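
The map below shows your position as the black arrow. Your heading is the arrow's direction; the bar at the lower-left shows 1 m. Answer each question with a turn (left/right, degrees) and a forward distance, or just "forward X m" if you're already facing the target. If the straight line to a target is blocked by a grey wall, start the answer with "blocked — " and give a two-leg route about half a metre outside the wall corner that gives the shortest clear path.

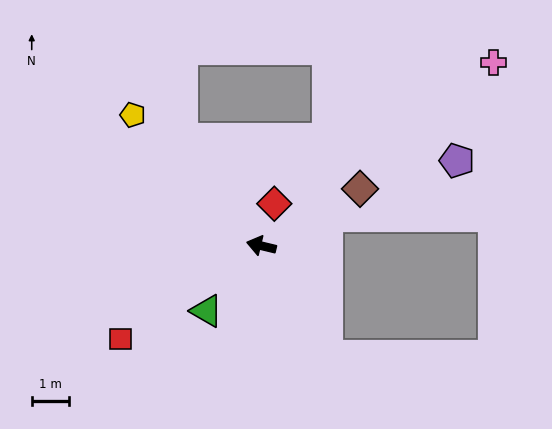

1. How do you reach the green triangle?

turn left 63°, forward 2.3 m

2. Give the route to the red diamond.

turn right 94°, forward 1.2 m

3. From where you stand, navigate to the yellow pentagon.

turn right 32°, forward 4.9 m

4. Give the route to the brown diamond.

turn right 136°, forward 3.1 m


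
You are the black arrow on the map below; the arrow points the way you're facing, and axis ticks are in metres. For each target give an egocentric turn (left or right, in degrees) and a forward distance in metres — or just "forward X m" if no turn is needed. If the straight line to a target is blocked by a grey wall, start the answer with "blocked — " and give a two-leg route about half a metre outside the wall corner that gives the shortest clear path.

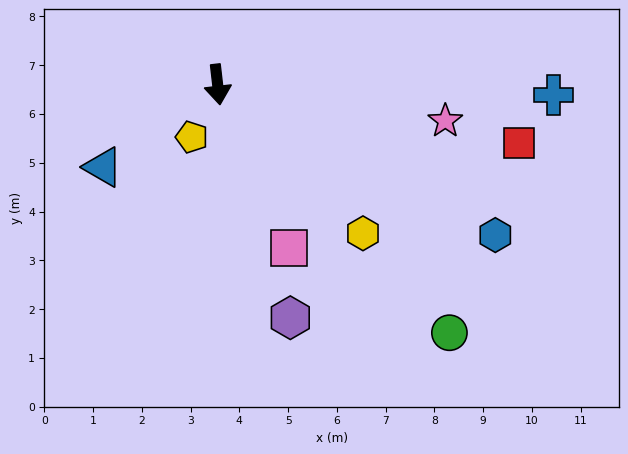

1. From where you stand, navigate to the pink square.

turn left 17°, forward 3.7 m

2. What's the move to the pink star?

turn left 74°, forward 4.7 m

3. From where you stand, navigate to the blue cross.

turn left 82°, forward 6.9 m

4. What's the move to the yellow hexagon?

turn left 38°, forward 4.3 m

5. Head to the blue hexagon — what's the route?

turn left 55°, forward 6.5 m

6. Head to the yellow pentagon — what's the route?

turn right 33°, forward 1.2 m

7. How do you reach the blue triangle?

turn right 61°, forward 2.9 m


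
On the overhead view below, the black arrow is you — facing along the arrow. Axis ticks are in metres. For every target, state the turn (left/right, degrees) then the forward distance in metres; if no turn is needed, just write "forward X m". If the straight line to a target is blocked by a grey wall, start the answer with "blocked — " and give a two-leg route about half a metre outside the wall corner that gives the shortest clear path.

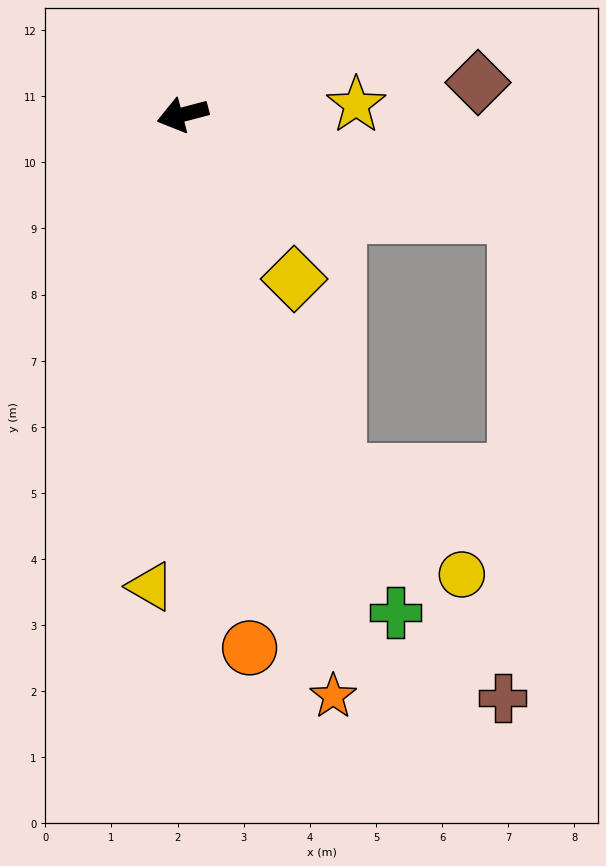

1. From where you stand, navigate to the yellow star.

turn left 169°, forward 2.6 m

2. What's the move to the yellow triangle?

turn left 71°, forward 7.2 m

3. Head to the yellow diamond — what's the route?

turn left 109°, forward 3.0 m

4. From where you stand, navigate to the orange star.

turn left 90°, forward 9.1 m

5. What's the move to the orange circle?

turn left 82°, forward 8.1 m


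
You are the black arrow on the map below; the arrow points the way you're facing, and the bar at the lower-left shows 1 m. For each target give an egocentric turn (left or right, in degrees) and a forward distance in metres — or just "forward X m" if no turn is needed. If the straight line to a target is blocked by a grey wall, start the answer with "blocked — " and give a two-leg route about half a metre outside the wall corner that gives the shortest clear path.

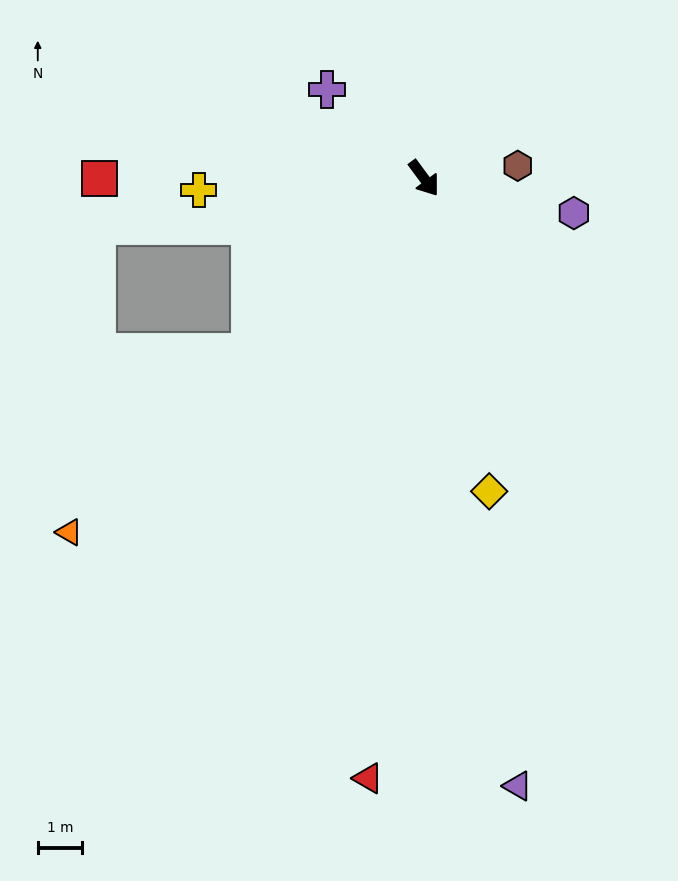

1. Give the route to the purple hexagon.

turn left 41°, forward 3.5 m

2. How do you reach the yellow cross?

turn right 123°, forward 5.1 m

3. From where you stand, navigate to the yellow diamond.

turn right 25°, forward 7.2 m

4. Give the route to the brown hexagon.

turn left 61°, forward 2.1 m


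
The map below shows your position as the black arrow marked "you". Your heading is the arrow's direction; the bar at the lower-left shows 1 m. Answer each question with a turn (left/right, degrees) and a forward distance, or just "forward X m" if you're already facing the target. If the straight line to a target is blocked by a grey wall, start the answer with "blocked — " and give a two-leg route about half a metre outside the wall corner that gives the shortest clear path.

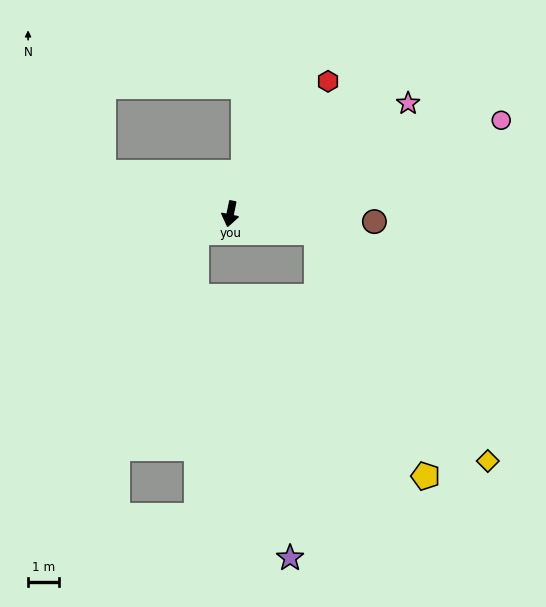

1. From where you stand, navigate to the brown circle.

turn left 99°, forward 4.7 m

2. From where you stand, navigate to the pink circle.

turn left 121°, forward 9.3 m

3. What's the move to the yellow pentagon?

blocked — turn left 90°, forward 2.9 m, then turn right 54°, forward 8.7 m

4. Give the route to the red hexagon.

turn left 155°, forward 5.4 m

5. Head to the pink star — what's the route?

turn left 134°, forward 6.8 m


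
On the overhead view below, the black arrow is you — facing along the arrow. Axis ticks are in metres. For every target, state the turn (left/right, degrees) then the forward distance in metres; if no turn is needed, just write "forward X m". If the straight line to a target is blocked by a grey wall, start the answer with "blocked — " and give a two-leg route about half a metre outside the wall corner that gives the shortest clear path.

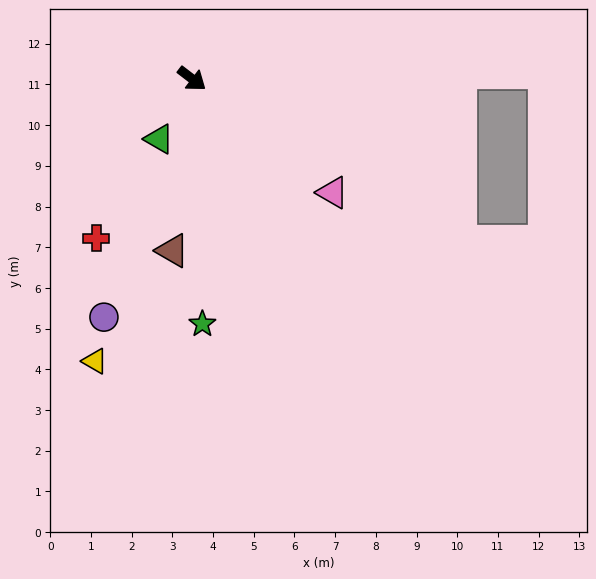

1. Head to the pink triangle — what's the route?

forward 4.4 m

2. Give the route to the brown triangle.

turn right 59°, forward 4.3 m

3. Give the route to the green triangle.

turn right 81°, forward 1.7 m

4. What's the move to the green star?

turn right 50°, forward 6.0 m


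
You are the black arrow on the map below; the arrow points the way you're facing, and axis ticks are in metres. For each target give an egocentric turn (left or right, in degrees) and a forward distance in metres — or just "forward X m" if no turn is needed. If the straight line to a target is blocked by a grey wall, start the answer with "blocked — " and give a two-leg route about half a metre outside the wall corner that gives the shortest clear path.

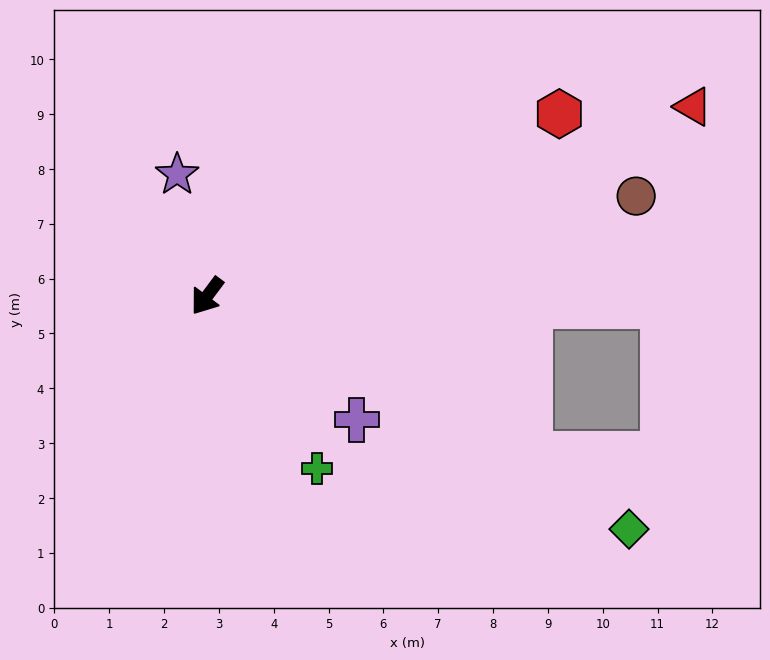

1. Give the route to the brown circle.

turn left 140°, forward 8.0 m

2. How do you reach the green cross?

turn left 69°, forward 3.7 m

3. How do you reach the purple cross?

turn left 87°, forward 3.5 m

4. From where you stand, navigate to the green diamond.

turn left 98°, forward 8.8 m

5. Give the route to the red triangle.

turn left 148°, forward 9.5 m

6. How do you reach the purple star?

turn right 129°, forward 2.3 m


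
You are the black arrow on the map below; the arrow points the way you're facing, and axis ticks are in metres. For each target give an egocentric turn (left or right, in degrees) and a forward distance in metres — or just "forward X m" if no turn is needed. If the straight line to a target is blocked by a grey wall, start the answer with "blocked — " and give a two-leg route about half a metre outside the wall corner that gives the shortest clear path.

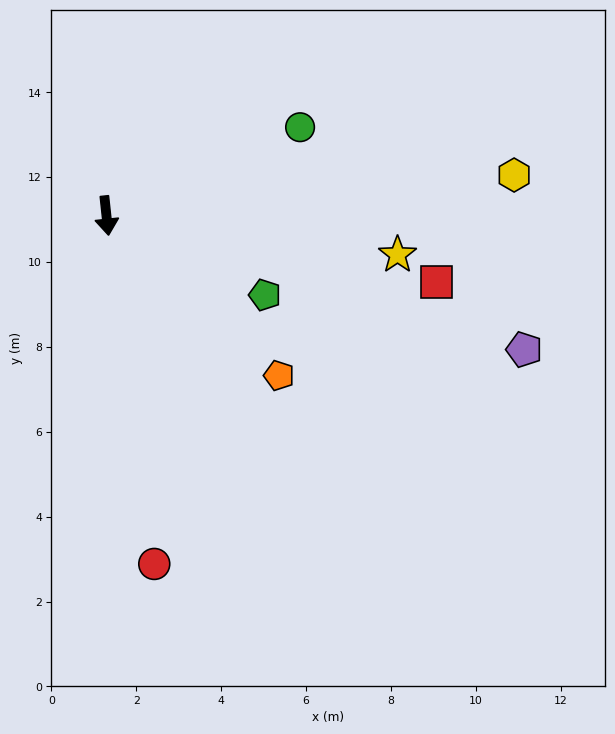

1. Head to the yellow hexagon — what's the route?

turn left 90°, forward 9.7 m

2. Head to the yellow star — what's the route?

turn left 76°, forward 6.9 m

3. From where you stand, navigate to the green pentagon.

turn left 57°, forward 4.2 m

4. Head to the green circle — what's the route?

turn left 108°, forward 5.0 m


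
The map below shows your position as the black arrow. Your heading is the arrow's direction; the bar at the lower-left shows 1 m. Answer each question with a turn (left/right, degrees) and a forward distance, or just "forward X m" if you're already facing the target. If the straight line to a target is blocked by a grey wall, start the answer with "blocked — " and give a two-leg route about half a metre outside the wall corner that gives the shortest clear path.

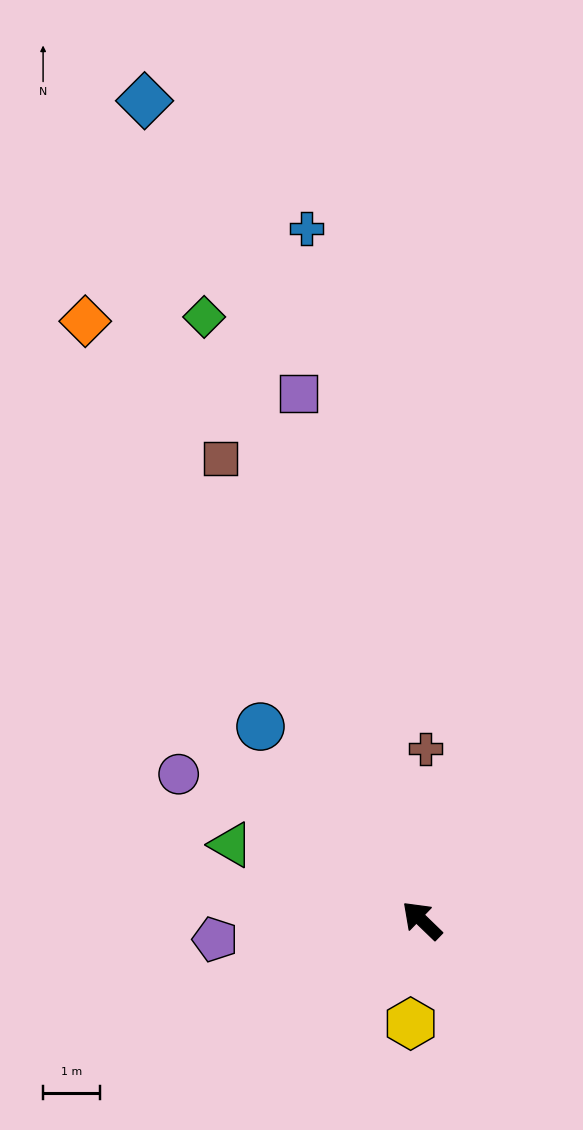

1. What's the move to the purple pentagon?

turn left 49°, forward 3.6 m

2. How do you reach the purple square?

turn right 33°, forward 9.5 m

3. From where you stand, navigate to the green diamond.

turn right 26°, forward 11.2 m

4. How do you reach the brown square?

turn right 22°, forward 8.8 m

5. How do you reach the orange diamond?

turn right 17°, forward 12.0 m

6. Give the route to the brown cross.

turn right 47°, forward 3.0 m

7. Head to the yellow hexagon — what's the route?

turn left 128°, forward 1.8 m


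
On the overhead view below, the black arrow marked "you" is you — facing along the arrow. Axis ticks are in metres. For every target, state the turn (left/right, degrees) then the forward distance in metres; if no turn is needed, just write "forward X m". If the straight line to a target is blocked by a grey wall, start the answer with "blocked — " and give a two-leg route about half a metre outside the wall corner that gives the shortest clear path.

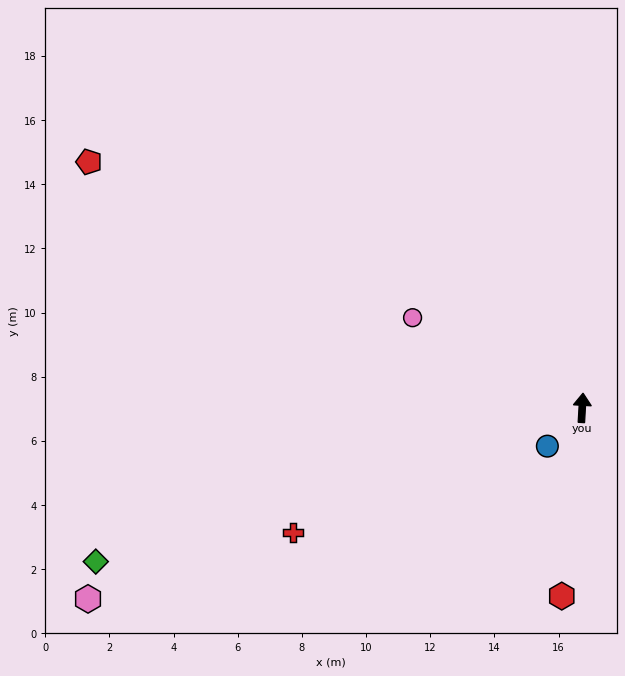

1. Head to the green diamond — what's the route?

turn left 111°, forward 15.9 m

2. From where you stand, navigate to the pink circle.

turn left 65°, forward 6.0 m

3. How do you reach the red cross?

turn left 117°, forward 9.8 m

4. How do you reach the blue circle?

turn left 141°, forward 1.6 m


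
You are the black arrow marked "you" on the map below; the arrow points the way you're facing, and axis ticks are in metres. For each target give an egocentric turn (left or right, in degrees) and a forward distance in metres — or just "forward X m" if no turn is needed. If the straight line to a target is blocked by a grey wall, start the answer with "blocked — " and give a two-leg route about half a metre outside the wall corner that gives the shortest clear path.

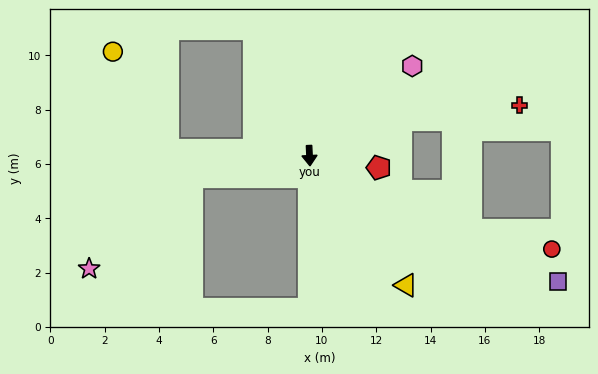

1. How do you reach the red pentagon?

turn left 78°, forward 2.6 m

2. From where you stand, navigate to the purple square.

turn left 60°, forward 10.2 m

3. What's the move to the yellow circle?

blocked — turn right 95°, forward 5.2 m, then turn right 59°, forward 4.2 m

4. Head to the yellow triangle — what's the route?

turn left 34°, forward 5.9 m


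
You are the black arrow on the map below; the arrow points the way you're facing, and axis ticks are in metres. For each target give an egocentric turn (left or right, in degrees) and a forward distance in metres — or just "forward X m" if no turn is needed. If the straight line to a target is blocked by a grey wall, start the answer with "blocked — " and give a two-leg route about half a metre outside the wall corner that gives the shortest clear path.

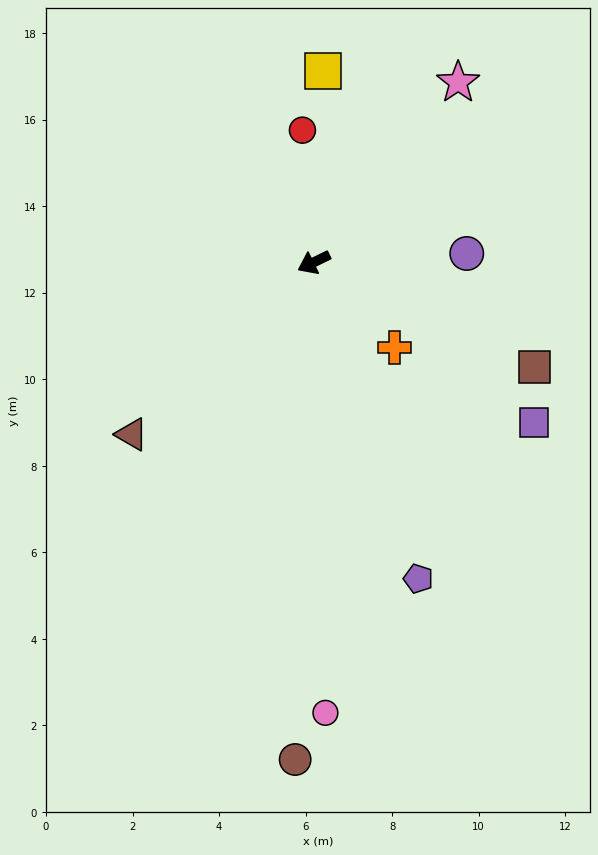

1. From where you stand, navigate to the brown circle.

turn left 62°, forward 11.5 m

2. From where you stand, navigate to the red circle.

turn right 111°, forward 3.1 m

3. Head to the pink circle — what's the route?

turn left 65°, forward 10.4 m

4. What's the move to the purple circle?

turn left 157°, forward 3.5 m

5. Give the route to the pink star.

turn right 155°, forward 5.3 m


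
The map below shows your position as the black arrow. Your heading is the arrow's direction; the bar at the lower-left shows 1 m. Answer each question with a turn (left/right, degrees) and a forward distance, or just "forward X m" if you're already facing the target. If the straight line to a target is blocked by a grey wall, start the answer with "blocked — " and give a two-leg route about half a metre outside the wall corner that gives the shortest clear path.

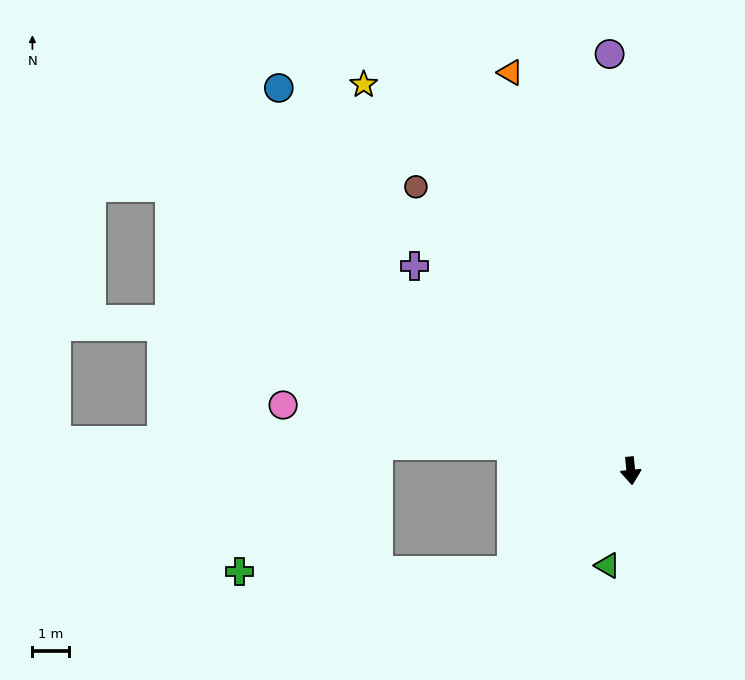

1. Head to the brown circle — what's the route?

turn right 149°, forward 9.8 m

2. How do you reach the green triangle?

turn right 19°, forward 2.7 m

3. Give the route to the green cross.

blocked — turn right 55°, forward 4.2 m, then turn right 40°, forward 7.5 m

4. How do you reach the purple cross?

turn right 139°, forward 8.2 m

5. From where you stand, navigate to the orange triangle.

turn right 169°, forward 11.4 m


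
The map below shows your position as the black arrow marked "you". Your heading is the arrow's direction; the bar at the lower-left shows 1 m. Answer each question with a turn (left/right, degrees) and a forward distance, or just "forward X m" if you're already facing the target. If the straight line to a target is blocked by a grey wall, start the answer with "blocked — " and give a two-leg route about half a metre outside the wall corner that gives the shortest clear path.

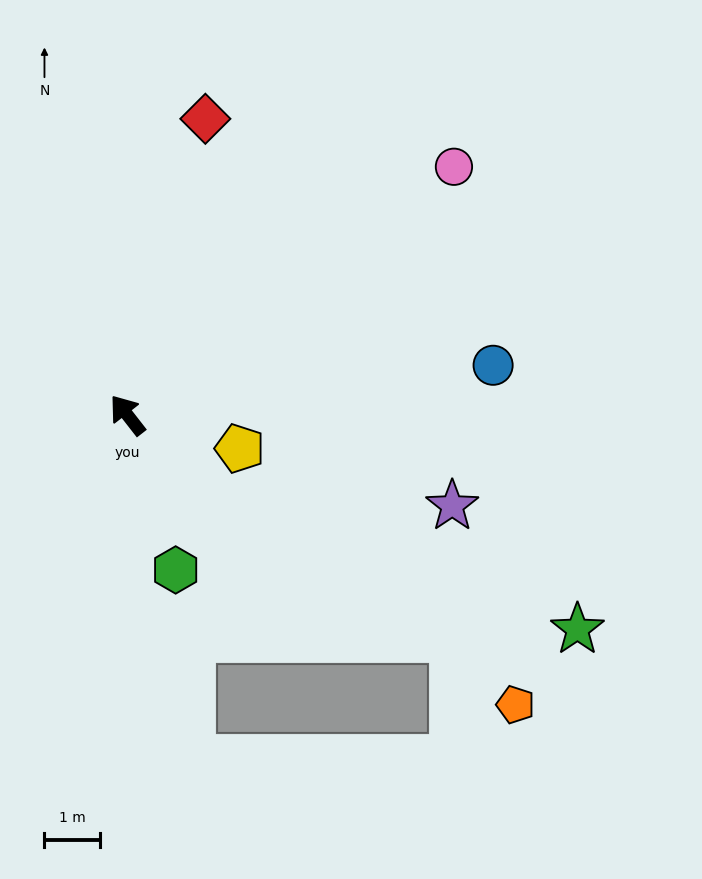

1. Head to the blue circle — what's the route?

turn right 120°, forward 6.6 m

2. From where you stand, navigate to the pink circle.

turn right 91°, forward 7.4 m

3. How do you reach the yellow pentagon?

turn right 145°, forward 2.1 m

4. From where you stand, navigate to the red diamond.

turn right 53°, forward 5.5 m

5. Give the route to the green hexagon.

turn left 159°, forward 2.9 m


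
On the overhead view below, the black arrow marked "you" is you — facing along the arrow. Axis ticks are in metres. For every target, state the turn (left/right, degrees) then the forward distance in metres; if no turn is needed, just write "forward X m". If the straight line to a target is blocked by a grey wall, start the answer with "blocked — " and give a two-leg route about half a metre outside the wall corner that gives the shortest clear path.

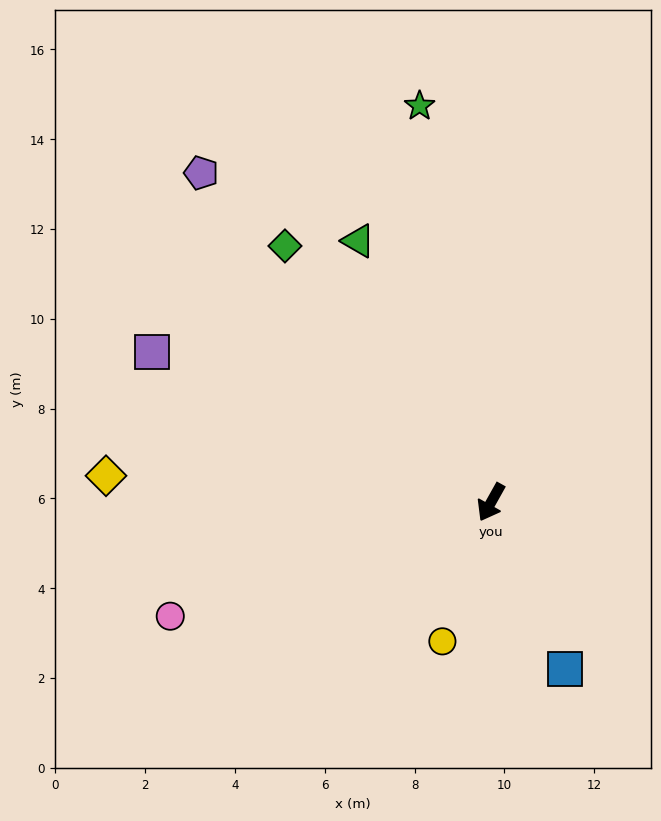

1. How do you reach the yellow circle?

turn left 10°, forward 3.3 m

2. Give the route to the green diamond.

turn right 112°, forward 7.3 m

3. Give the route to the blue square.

turn left 53°, forward 4.1 m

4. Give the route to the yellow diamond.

turn right 65°, forward 8.6 m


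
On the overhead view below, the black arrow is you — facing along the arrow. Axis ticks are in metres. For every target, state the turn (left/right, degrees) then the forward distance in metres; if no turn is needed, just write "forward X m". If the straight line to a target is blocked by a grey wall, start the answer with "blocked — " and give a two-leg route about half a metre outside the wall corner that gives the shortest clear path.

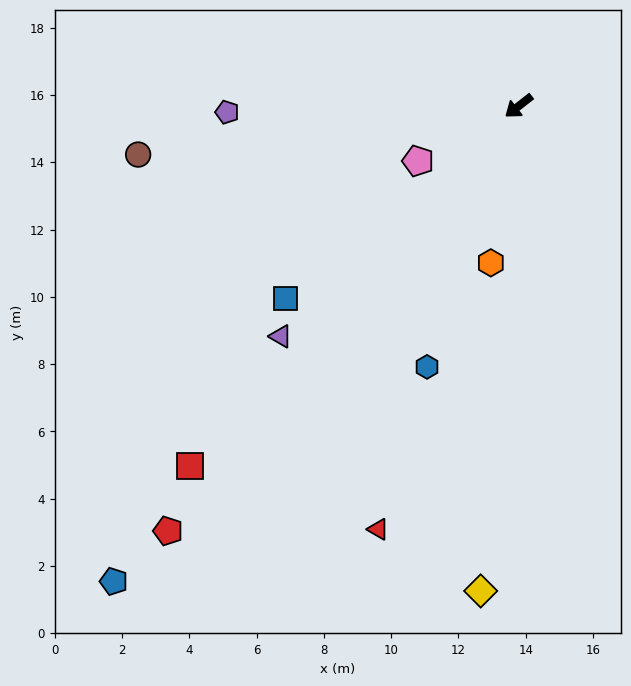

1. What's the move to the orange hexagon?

turn left 42°, forward 4.7 m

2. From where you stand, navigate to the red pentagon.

turn left 12°, forward 16.4 m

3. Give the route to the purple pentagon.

turn right 37°, forward 8.7 m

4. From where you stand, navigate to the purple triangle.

turn left 6°, forward 9.8 m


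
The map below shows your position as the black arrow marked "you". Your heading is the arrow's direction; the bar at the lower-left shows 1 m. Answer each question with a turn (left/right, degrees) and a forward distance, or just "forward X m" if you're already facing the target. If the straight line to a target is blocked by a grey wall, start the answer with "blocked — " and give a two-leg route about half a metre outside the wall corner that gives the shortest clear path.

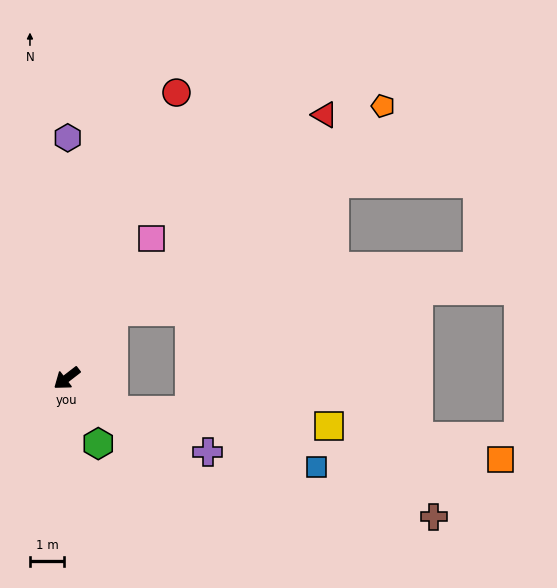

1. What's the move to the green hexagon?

turn left 78°, forward 2.1 m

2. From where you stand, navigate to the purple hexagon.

turn right 128°, forward 7.0 m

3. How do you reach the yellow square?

blocked — turn left 108°, forward 1.7 m, then turn left 30°, forward 6.3 m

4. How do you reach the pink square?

turn right 159°, forward 4.8 m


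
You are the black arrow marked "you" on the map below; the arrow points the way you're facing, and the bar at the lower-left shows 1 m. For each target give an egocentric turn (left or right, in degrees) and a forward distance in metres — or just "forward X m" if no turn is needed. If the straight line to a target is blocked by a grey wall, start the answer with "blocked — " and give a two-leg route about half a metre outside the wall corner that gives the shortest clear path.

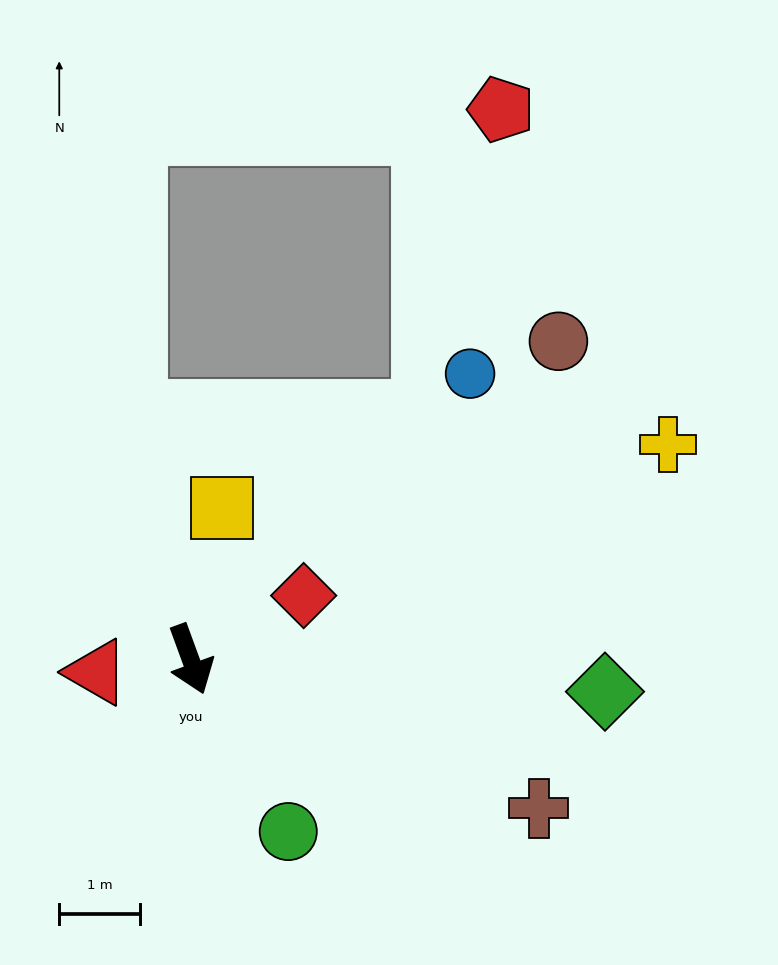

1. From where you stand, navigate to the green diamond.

turn left 65°, forward 5.1 m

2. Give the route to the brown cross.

turn left 47°, forward 4.7 m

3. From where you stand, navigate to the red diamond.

turn left 99°, forward 1.6 m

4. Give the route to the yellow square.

turn left 148°, forward 1.9 m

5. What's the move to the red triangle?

turn right 102°, forward 1.2 m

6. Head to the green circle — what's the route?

turn left 9°, forward 2.4 m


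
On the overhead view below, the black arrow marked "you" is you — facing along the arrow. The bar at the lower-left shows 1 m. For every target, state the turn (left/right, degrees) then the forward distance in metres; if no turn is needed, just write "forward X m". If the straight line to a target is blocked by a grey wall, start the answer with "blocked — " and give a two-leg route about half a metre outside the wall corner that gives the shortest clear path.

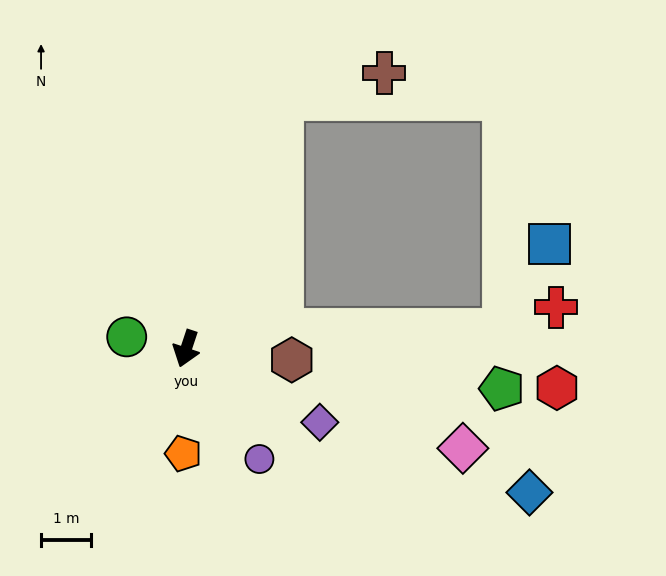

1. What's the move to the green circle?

turn right 83°, forward 1.2 m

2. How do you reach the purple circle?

turn left 52°, forward 2.6 m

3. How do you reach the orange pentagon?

turn left 17°, forward 2.1 m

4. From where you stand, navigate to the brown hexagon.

turn left 102°, forward 2.1 m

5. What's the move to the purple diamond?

turn left 80°, forward 3.0 m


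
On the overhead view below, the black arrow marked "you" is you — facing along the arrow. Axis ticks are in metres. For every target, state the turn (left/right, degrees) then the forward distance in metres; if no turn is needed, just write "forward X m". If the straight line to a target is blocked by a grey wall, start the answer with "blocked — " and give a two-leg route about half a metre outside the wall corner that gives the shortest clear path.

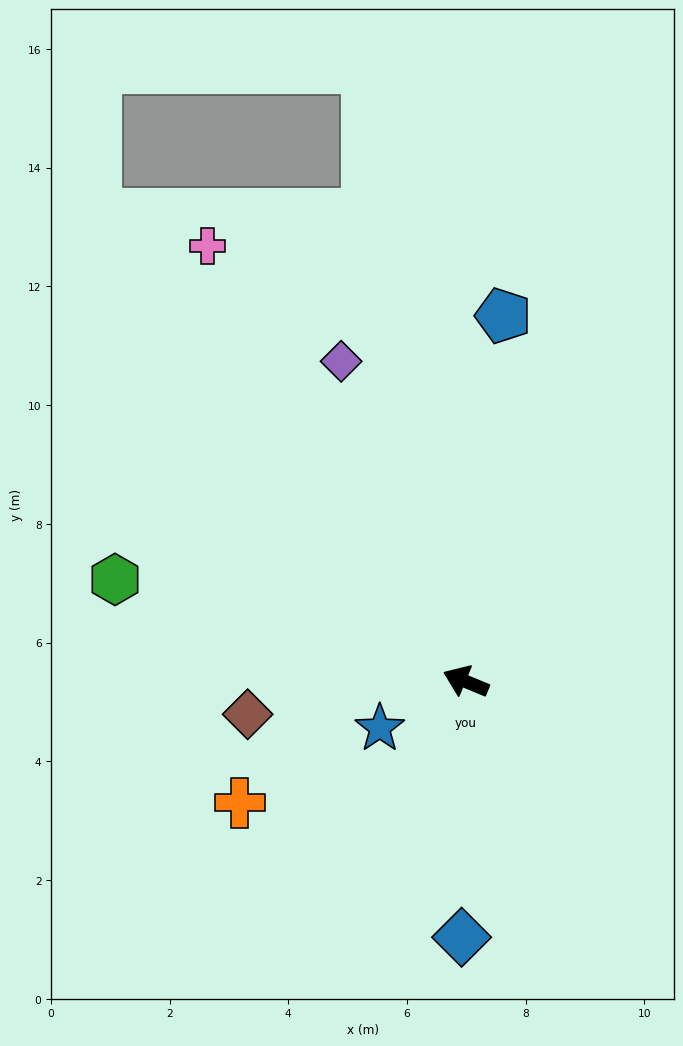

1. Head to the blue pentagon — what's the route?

turn right 73°, forward 6.2 m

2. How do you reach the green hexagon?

turn left 6°, forward 6.2 m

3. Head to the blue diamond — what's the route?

turn left 112°, forward 4.3 m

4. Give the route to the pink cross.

turn right 37°, forward 8.5 m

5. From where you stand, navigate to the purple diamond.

turn right 46°, forward 5.8 m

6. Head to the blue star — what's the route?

turn left 51°, forward 1.6 m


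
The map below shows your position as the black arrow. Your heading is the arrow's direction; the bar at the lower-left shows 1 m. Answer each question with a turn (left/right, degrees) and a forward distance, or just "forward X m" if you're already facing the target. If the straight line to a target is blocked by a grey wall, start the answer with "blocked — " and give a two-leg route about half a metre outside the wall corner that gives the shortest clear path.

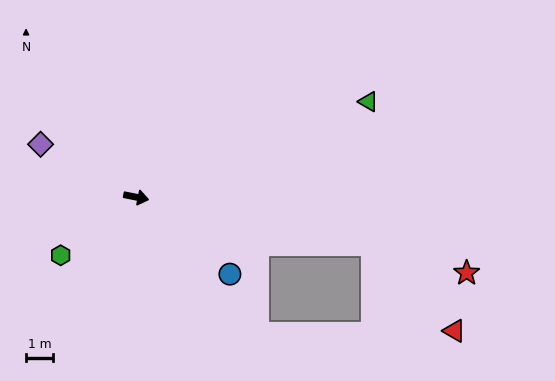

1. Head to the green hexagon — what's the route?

turn right 131°, forward 3.5 m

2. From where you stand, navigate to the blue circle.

turn right 28°, forward 4.5 m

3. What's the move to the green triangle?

turn left 34°, forward 9.2 m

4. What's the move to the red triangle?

blocked — forward 8.9 m, then turn right 35°, forward 4.4 m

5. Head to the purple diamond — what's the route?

turn left 162°, forward 4.0 m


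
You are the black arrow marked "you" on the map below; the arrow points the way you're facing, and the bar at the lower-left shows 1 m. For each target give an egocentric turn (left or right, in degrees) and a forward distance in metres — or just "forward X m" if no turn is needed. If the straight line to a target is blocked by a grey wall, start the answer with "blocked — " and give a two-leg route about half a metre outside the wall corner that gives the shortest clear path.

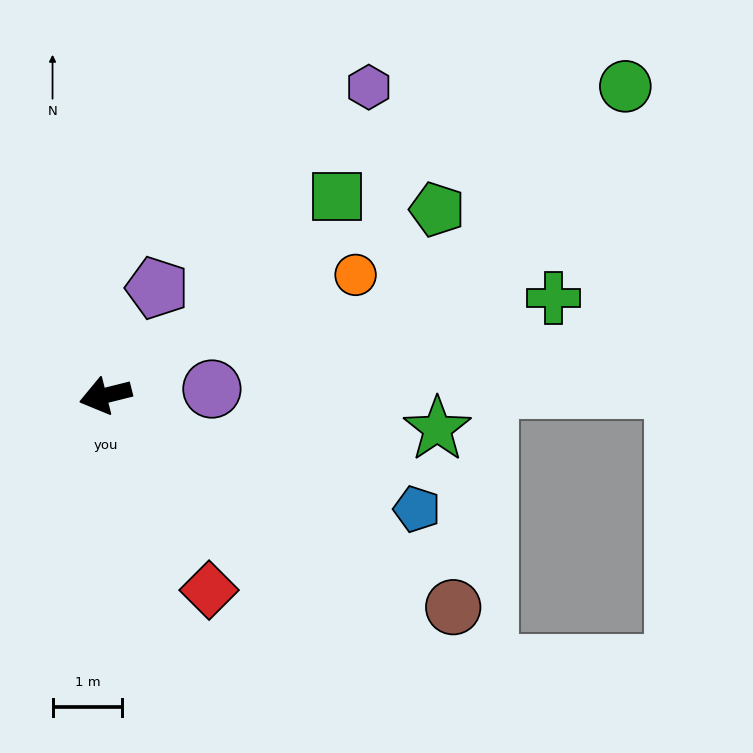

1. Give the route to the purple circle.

turn left 169°, forward 1.5 m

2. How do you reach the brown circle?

turn left 135°, forward 5.8 m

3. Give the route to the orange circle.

turn right 168°, forward 4.0 m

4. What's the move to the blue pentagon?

turn left 146°, forward 4.7 m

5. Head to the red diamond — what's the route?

turn left 104°, forward 3.2 m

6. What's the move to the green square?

turn right 153°, forward 4.4 m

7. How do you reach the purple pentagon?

turn right 130°, forward 1.7 m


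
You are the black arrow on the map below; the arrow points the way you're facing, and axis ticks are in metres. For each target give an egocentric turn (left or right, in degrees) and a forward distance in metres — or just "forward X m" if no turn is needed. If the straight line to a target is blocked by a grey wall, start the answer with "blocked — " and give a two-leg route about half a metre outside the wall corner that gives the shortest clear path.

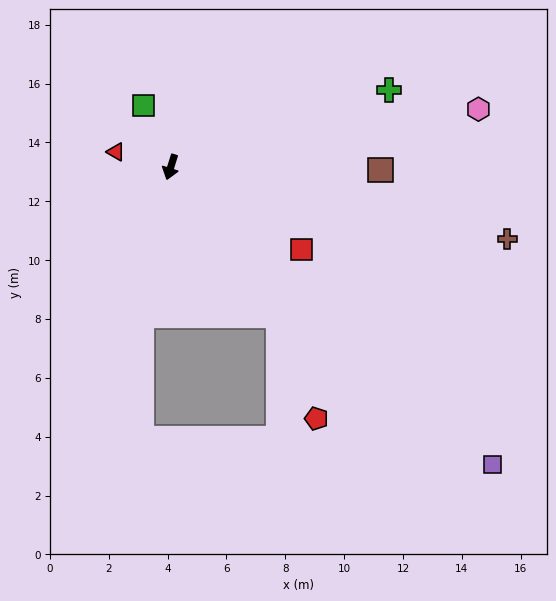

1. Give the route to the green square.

turn right 139°, forward 2.3 m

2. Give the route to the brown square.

turn left 107°, forward 7.1 m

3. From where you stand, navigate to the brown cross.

turn left 95°, forward 11.7 m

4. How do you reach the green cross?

turn left 127°, forward 7.9 m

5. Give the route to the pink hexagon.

turn left 118°, forward 10.6 m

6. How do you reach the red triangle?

turn right 88°, forward 1.9 m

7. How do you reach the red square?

turn left 75°, forward 5.2 m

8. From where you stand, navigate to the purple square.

turn left 65°, forward 14.9 m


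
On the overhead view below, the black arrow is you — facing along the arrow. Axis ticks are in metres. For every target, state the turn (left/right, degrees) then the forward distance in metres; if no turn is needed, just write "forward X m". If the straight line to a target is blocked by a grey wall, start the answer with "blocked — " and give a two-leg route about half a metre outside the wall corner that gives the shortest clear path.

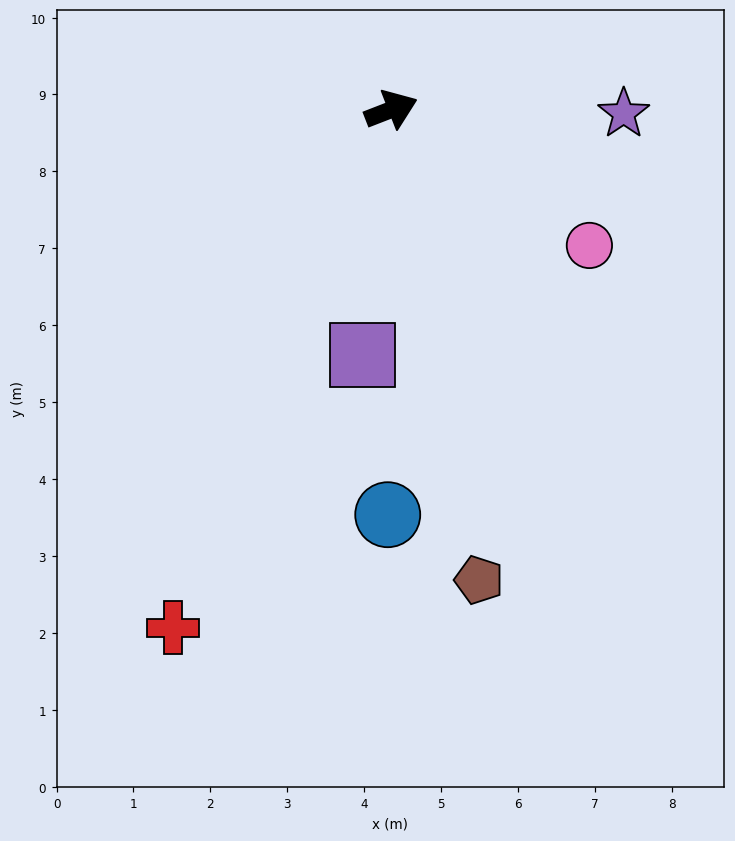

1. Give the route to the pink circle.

turn right 56°, forward 3.1 m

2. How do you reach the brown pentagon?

turn right 101°, forward 6.2 m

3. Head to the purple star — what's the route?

turn right 22°, forward 3.0 m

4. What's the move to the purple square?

turn right 118°, forward 3.2 m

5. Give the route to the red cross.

turn right 134°, forward 7.3 m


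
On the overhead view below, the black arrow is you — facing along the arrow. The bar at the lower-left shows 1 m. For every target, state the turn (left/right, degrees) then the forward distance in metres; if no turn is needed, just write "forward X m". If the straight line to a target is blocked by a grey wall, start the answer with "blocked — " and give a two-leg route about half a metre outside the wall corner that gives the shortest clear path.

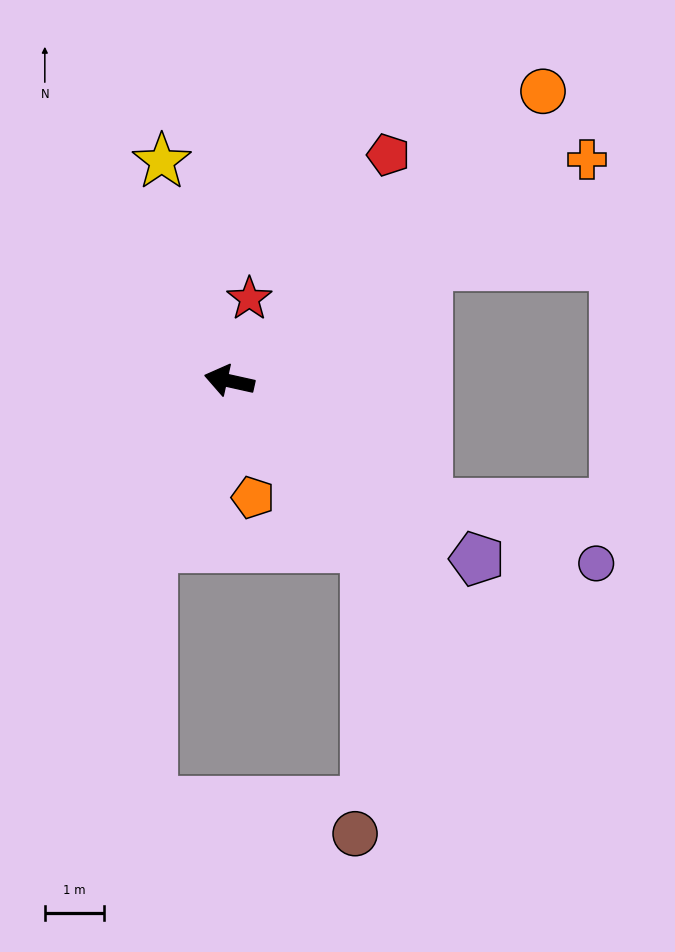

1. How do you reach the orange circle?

turn right 125°, forward 7.2 m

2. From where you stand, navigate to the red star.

turn right 91°, forward 1.4 m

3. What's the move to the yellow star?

turn right 60°, forward 3.9 m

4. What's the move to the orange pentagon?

turn left 114°, forward 2.0 m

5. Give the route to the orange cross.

turn right 136°, forward 7.1 m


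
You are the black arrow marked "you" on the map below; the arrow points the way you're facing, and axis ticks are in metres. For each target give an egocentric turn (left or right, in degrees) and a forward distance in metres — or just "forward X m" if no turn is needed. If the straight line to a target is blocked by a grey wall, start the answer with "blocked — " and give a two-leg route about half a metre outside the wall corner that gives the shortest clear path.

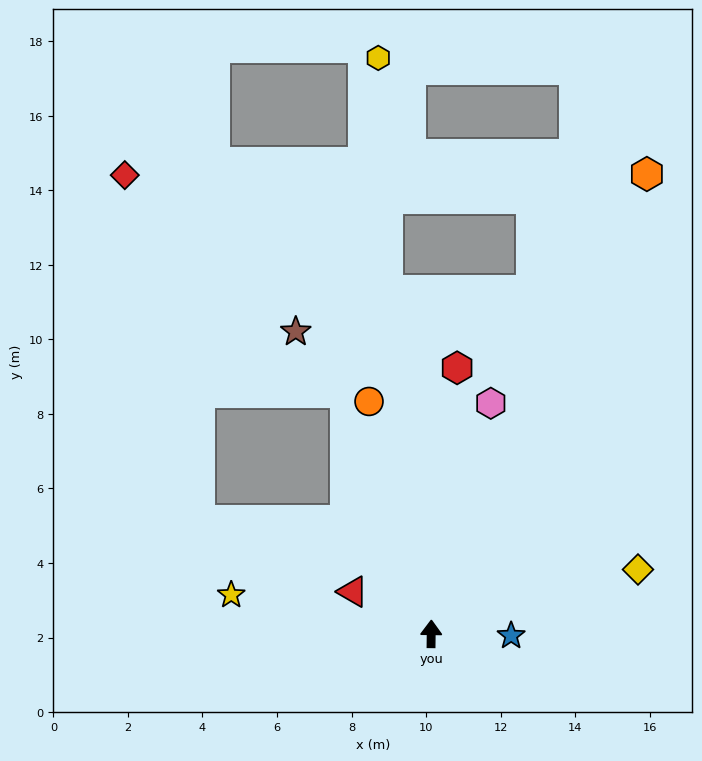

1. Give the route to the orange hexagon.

turn right 24°, forward 13.6 m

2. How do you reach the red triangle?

turn left 62°, forward 2.4 m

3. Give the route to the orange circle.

turn left 16°, forward 6.5 m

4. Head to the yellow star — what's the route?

turn left 80°, forward 5.5 m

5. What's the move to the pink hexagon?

turn right 14°, forward 6.4 m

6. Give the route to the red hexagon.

turn right 5°, forward 7.2 m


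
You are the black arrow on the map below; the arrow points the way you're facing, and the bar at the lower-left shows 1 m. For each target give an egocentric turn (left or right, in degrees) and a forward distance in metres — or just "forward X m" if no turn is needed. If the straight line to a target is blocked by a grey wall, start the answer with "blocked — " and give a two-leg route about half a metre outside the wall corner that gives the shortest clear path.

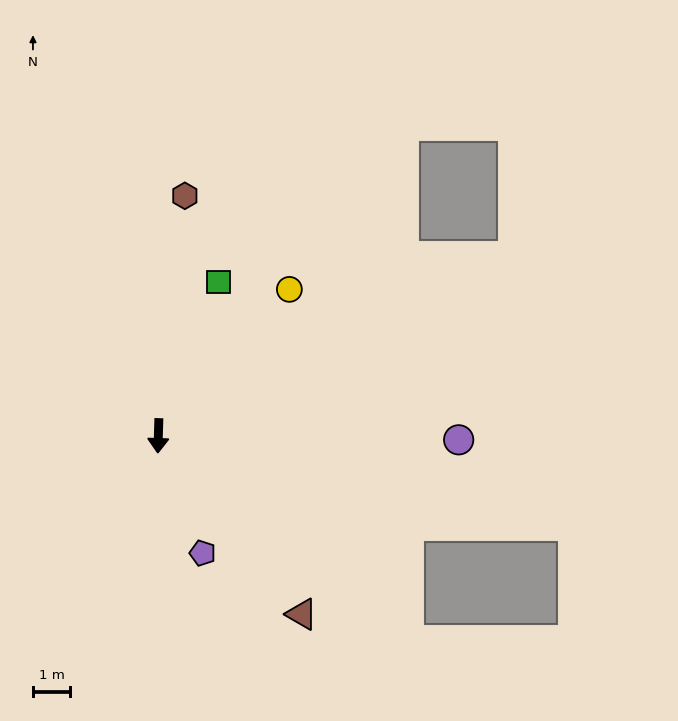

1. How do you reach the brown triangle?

turn left 41°, forward 6.2 m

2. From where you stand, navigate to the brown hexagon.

turn left 175°, forward 6.5 m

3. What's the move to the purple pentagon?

turn left 22°, forward 3.4 m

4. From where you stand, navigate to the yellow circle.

turn left 140°, forward 5.3 m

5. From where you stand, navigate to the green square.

turn left 160°, forward 4.4 m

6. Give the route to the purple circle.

turn left 91°, forward 8.1 m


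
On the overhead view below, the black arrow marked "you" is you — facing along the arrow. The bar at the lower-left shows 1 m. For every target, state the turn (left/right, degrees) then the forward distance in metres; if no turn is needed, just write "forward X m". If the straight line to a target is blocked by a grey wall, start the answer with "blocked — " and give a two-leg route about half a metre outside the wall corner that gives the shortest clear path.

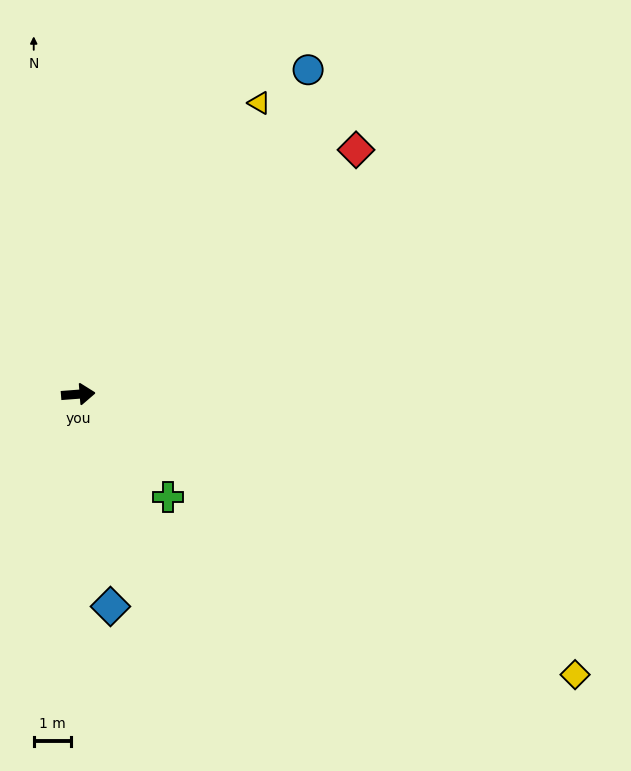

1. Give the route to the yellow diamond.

turn right 34°, forward 15.1 m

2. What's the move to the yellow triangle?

turn left 54°, forward 9.1 m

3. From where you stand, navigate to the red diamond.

turn left 37°, forward 9.8 m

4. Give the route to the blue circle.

turn left 50°, forward 10.6 m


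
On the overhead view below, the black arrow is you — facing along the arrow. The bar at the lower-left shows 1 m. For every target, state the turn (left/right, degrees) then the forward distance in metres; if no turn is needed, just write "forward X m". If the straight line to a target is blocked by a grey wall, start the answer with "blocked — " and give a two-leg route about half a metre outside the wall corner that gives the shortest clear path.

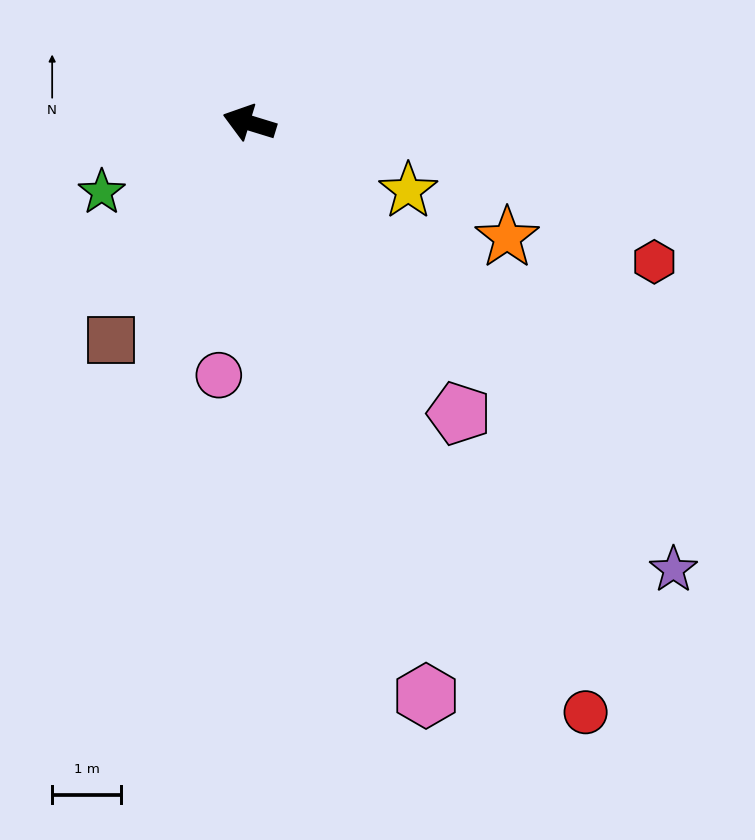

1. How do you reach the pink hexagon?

turn left 124°, forward 8.7 m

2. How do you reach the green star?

turn left 42°, forward 2.4 m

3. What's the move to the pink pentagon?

turn left 143°, forward 5.2 m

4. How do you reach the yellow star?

turn left 174°, forward 2.5 m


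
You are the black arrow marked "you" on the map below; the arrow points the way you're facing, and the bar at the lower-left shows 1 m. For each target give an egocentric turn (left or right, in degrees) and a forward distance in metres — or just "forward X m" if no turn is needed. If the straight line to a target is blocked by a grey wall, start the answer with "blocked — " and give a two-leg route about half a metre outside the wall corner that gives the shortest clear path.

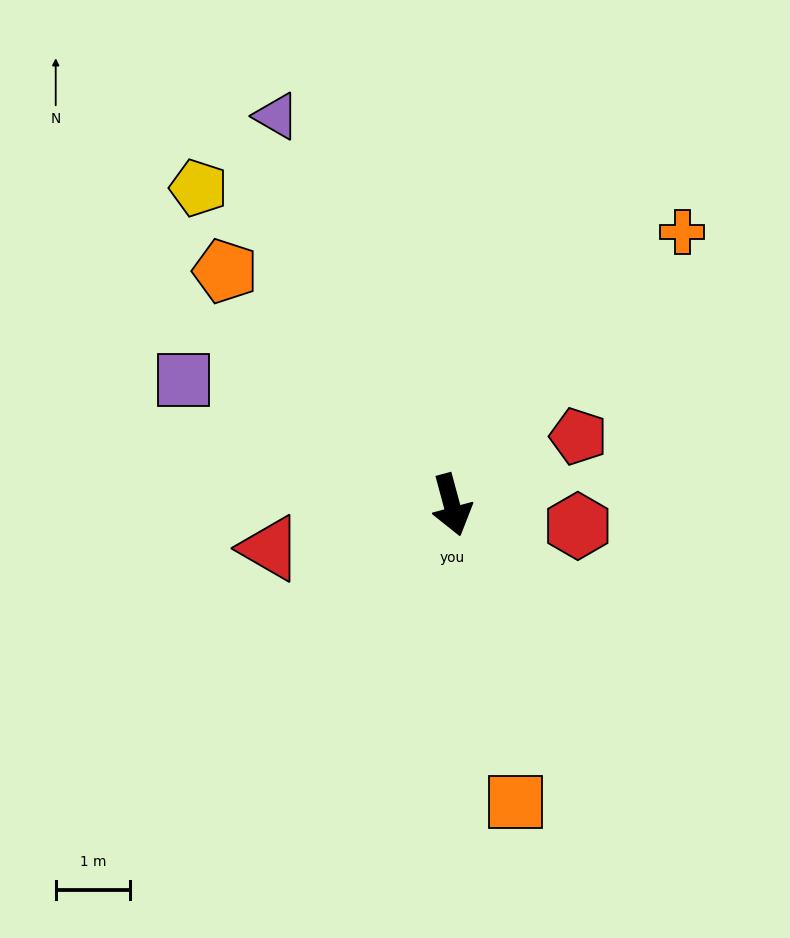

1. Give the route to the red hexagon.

turn left 65°, forward 1.7 m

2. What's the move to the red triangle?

turn right 92°, forward 2.5 m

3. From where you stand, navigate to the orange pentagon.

turn right 151°, forward 4.4 m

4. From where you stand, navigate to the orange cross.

turn left 125°, forward 4.8 m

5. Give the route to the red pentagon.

turn left 103°, forward 1.9 m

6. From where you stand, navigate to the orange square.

turn right 3°, forward 4.1 m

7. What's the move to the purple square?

turn right 130°, forward 4.0 m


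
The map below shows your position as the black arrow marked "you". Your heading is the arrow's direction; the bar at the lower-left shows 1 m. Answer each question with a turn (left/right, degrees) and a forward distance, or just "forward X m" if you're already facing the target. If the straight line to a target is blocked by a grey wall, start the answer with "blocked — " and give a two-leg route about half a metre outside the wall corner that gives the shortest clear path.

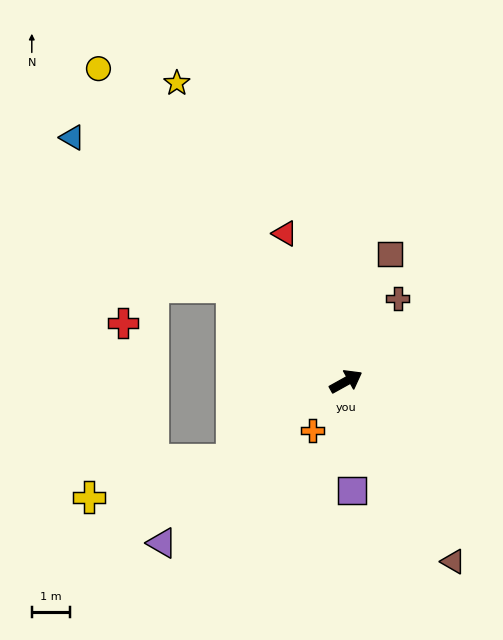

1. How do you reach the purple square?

turn right 116°, forward 2.9 m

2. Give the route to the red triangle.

turn left 83°, forward 4.2 m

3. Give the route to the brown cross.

turn left 29°, forward 2.6 m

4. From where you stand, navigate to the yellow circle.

turn left 99°, forward 10.5 m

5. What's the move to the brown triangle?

turn right 88°, forward 5.5 m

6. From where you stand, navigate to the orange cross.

turn right 153°, forward 1.6 m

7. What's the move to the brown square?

turn left 42°, forward 3.5 m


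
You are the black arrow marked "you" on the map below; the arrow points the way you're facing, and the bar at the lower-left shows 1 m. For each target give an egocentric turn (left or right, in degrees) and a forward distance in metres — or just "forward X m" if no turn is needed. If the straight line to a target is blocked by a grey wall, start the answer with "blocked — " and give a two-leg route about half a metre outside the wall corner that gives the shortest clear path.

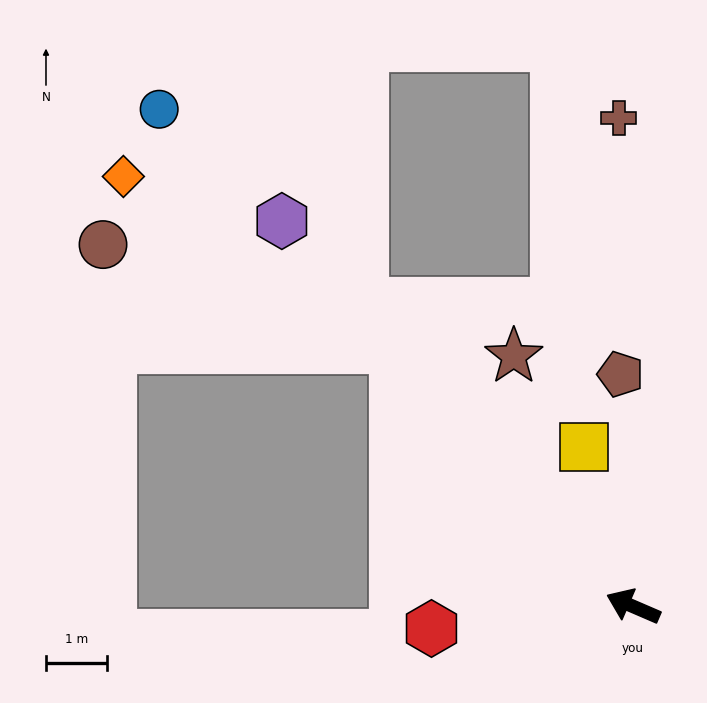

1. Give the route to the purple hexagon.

turn right 24°, forward 8.6 m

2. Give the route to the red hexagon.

turn left 30°, forward 3.3 m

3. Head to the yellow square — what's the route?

turn right 50°, forward 2.7 m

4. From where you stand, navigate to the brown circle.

blocked — turn right 24°, forward 5.8 m, then turn left 28°, forward 5.1 m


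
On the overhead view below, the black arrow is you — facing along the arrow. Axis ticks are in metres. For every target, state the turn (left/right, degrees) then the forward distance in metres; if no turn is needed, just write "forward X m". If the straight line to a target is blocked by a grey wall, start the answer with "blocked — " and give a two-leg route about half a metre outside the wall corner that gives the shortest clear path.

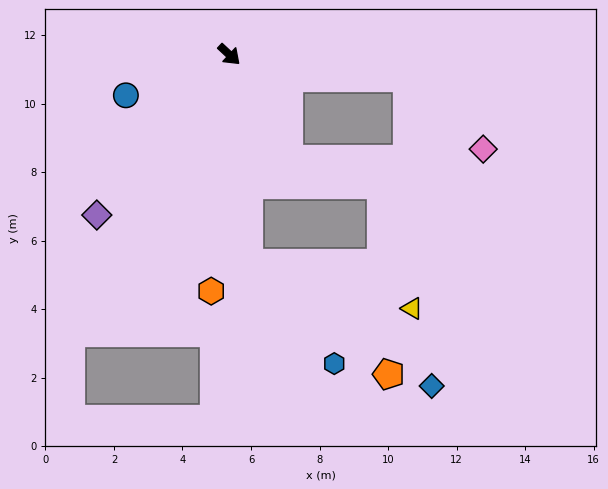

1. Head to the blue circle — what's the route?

turn right 116°, forward 3.2 m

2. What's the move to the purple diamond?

turn right 87°, forward 6.1 m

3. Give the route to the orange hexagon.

turn right 51°, forward 6.9 m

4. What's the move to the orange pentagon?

blocked — turn right 42°, forward 6.1 m, then turn left 47°, forward 5.2 m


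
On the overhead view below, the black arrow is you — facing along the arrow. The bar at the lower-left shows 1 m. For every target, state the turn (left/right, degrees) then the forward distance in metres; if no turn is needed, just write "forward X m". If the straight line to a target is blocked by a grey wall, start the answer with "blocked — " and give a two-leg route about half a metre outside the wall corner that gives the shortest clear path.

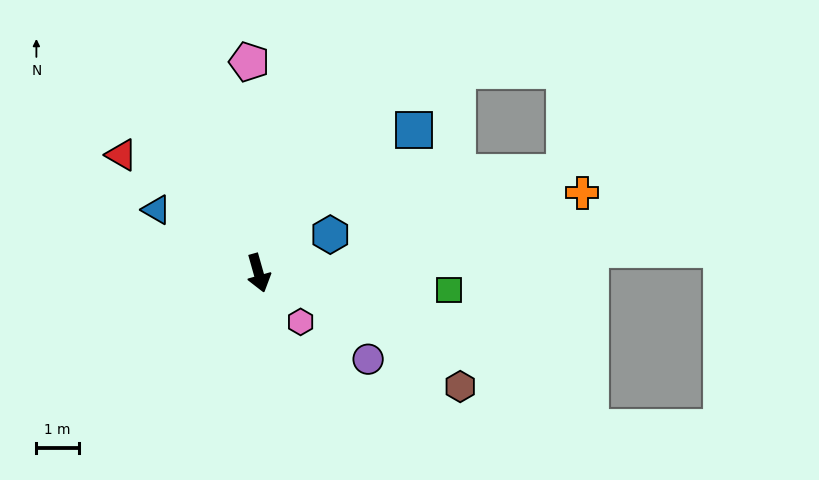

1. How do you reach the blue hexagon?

turn left 102°, forward 1.9 m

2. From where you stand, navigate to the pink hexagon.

turn left 25°, forward 1.5 m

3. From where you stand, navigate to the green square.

turn left 69°, forward 4.5 m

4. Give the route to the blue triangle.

turn right 138°, forward 2.8 m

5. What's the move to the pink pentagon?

turn left 167°, forward 5.0 m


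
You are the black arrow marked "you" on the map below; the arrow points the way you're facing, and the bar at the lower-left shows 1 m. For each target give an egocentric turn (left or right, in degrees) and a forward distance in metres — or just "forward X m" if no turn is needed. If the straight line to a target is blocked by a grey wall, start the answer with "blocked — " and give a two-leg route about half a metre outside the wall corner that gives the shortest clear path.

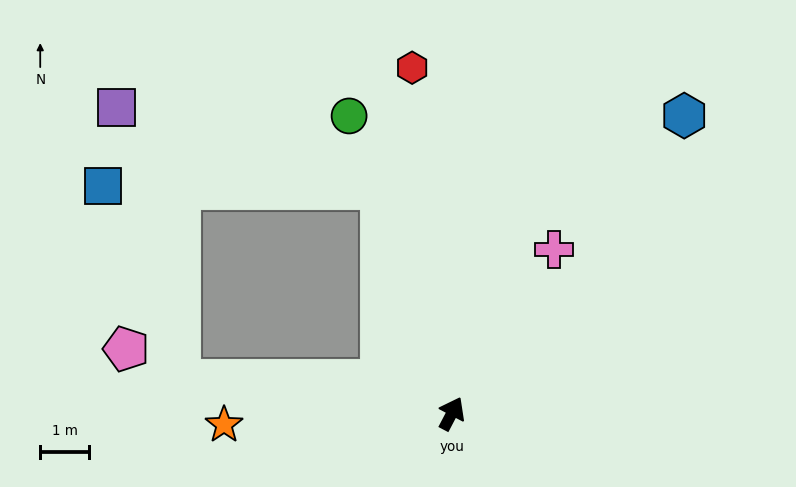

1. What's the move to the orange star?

turn left 120°, forward 4.7 m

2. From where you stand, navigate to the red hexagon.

turn left 34°, forward 7.1 m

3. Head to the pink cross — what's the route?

turn right 4°, forward 3.9 m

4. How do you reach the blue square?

blocked — turn left 111°, forward 5.6 m, then turn right 62°, forward 4.3 m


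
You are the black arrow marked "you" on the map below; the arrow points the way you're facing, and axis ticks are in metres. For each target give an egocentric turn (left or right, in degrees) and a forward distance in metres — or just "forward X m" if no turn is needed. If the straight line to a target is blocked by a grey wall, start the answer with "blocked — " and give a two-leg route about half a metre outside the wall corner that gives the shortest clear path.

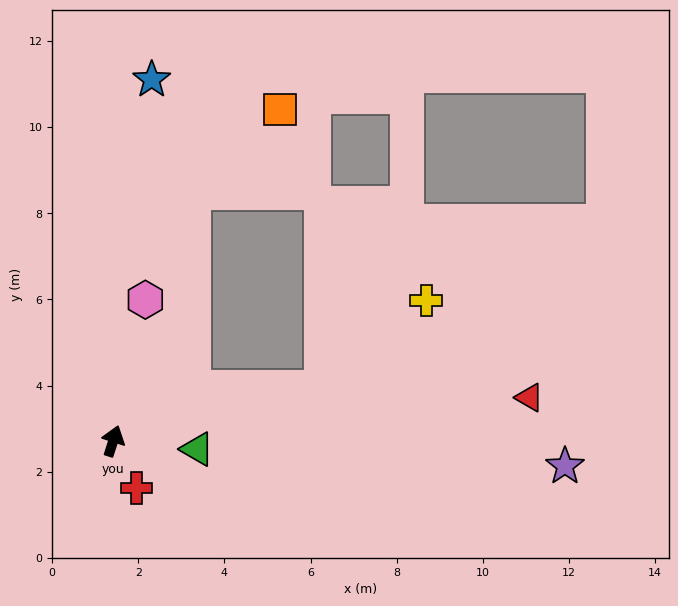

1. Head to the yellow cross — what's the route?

blocked — turn right 58°, forward 5.0 m, then turn left 26°, forward 3.2 m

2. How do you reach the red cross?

turn right 136°, forward 1.2 m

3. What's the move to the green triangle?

turn right 78°, forward 2.0 m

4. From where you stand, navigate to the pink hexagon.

turn left 5°, forward 3.4 m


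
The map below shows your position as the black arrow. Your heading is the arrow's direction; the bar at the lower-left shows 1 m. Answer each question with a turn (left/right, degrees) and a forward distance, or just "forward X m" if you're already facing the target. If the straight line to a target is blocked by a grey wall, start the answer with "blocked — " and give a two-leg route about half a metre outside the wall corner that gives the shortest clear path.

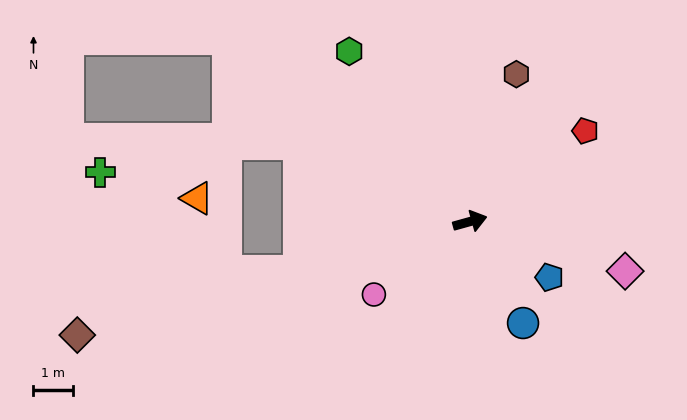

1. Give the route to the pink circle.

turn right 158°, forward 3.1 m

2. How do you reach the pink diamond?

turn right 33°, forward 4.2 m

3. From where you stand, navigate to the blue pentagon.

turn right 51°, forward 2.5 m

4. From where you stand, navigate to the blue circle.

turn right 78°, forward 2.9 m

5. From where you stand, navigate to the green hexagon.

turn left 110°, forward 5.3 m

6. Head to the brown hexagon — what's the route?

turn left 57°, forward 3.9 m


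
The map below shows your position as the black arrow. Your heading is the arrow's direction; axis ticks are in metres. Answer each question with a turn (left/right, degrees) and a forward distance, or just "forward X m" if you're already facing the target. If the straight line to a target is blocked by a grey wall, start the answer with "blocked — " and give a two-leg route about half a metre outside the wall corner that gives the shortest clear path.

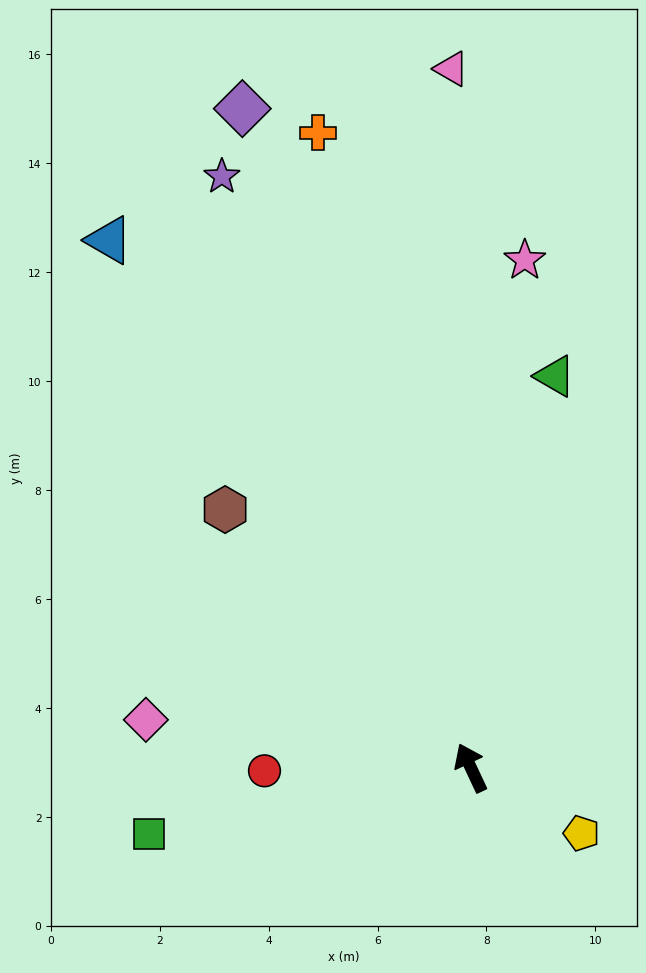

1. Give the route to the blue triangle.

turn left 9°, forward 11.7 m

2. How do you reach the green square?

turn left 77°, forward 6.0 m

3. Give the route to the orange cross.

turn right 12°, forward 12.0 m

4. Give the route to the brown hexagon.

turn left 18°, forward 6.5 m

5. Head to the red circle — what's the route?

turn left 66°, forward 3.8 m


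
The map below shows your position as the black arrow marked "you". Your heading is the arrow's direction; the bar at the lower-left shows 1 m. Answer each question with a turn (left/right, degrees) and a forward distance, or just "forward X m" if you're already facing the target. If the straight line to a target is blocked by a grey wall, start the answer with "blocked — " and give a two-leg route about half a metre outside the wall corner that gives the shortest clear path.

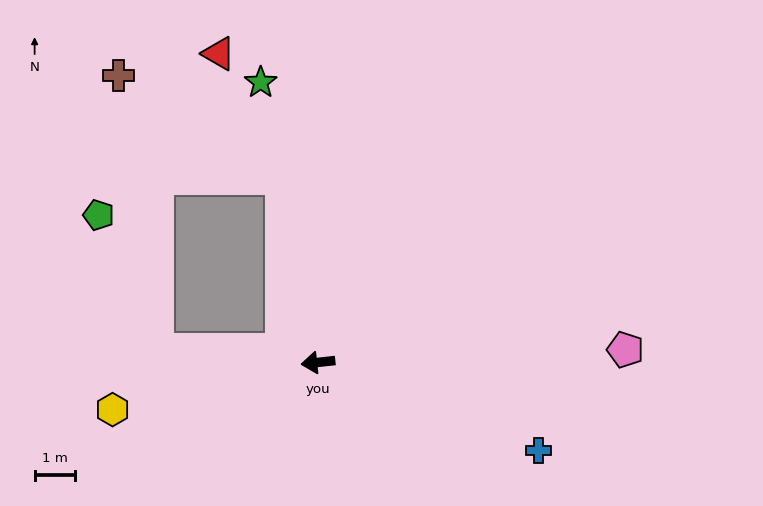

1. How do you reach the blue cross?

turn left 152°, forward 5.9 m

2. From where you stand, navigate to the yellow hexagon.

turn left 7°, forward 5.3 m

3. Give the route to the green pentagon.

blocked — turn right 10°, forward 4.0 m, then turn right 63°, forward 3.7 m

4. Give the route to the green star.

turn right 85°, forward 7.2 m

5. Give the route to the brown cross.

blocked — turn right 85°, forward 4.7 m, then turn left 47°, forward 4.8 m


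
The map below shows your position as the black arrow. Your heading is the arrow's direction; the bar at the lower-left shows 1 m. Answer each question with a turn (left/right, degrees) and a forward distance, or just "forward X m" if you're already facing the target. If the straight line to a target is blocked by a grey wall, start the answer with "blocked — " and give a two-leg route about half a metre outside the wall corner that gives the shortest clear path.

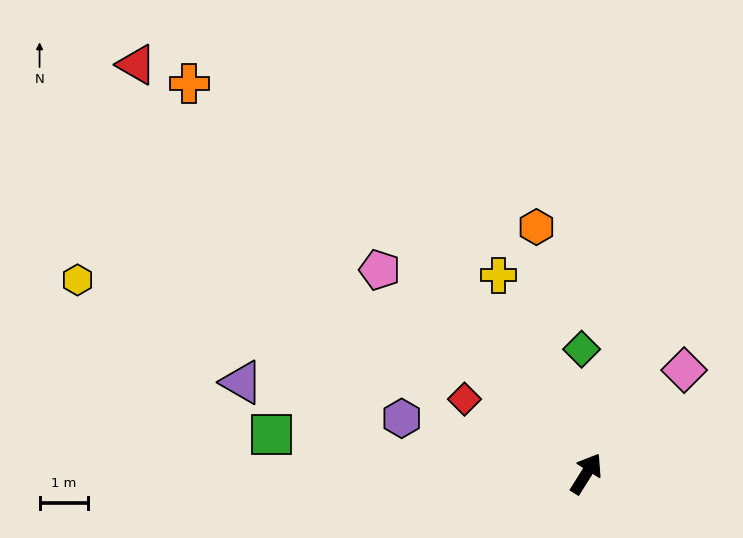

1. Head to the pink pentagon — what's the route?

turn left 78°, forward 6.0 m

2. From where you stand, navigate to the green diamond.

turn left 34°, forward 2.6 m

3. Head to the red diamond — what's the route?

turn left 91°, forward 2.9 m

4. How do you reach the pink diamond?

turn right 11°, forward 2.9 m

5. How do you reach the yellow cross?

turn left 56°, forward 4.5 m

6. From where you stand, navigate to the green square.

turn left 115°, forward 6.6 m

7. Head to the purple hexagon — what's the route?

turn left 105°, forward 4.0 m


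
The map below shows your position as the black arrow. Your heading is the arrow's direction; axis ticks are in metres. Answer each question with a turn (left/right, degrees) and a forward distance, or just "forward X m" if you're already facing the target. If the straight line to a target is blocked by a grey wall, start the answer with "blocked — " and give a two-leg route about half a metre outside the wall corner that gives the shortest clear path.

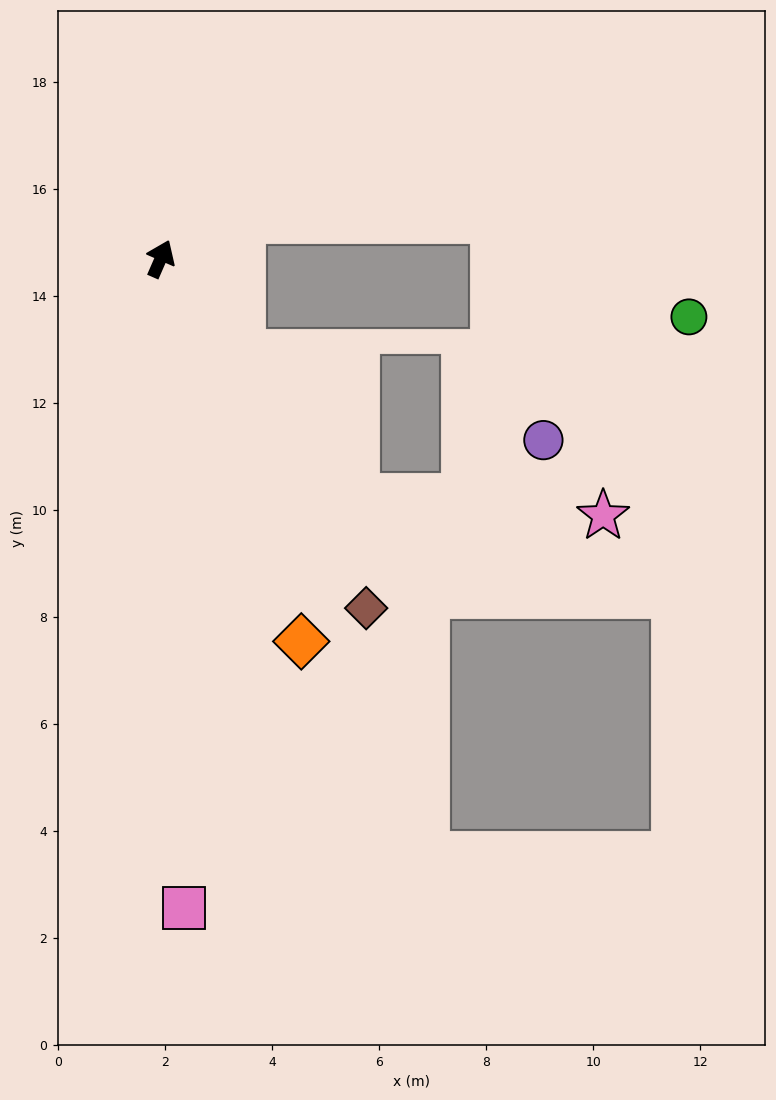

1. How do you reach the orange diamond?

turn right 136°, forward 7.6 m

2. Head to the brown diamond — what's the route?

turn right 126°, forward 7.6 m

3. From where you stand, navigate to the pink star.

blocked — turn right 117°, forward 5.8 m, then turn left 46°, forward 4.6 m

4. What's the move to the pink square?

turn right 154°, forward 12.1 m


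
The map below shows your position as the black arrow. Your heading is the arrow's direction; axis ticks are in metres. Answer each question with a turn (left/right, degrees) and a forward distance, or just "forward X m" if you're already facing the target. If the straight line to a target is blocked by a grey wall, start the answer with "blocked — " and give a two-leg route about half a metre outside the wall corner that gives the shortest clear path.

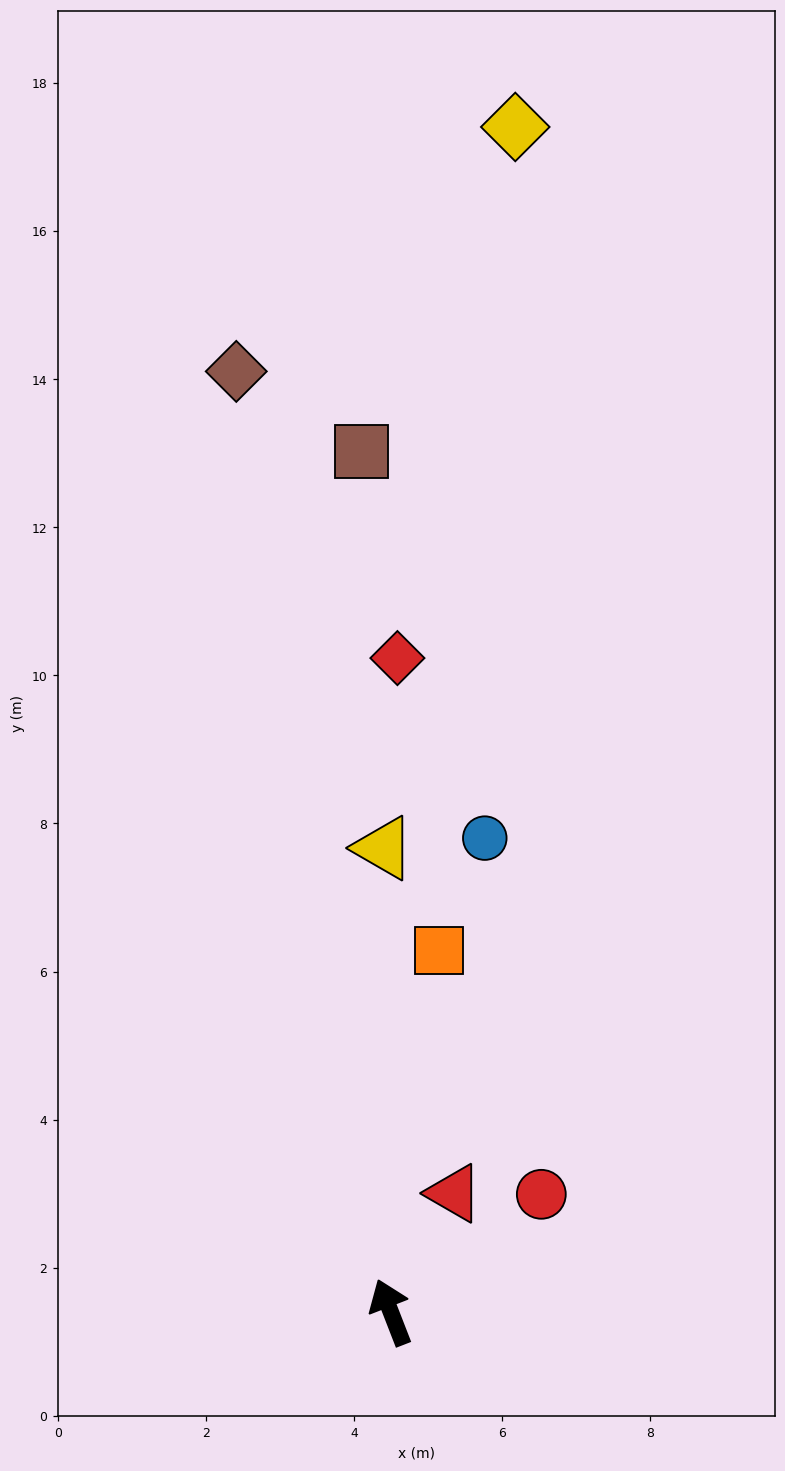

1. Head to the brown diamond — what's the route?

turn right 12°, forward 12.9 m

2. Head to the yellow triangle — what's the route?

turn right 20°, forward 6.3 m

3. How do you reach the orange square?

turn right 29°, forward 4.9 m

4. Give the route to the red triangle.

turn right 49°, forward 1.8 m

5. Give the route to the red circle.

turn right 73°, forward 2.6 m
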